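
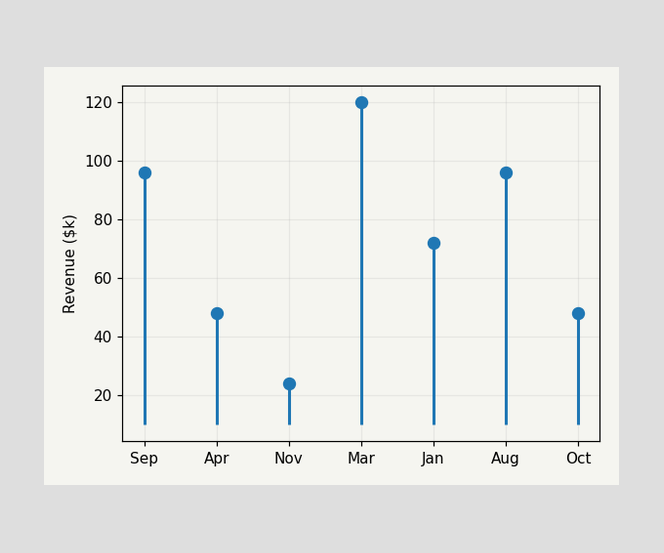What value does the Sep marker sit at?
The Sep marker sits at $96k.

$96k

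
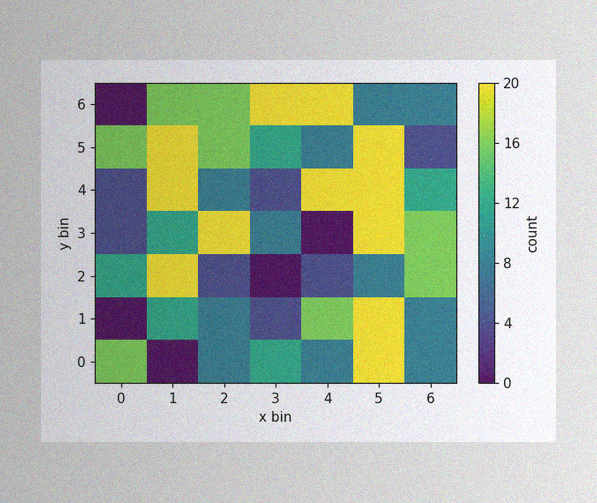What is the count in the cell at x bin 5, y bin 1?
20

The image has some photo noise and uneven lighting. Matching the cell (5, 1) against the colorbar gives 20.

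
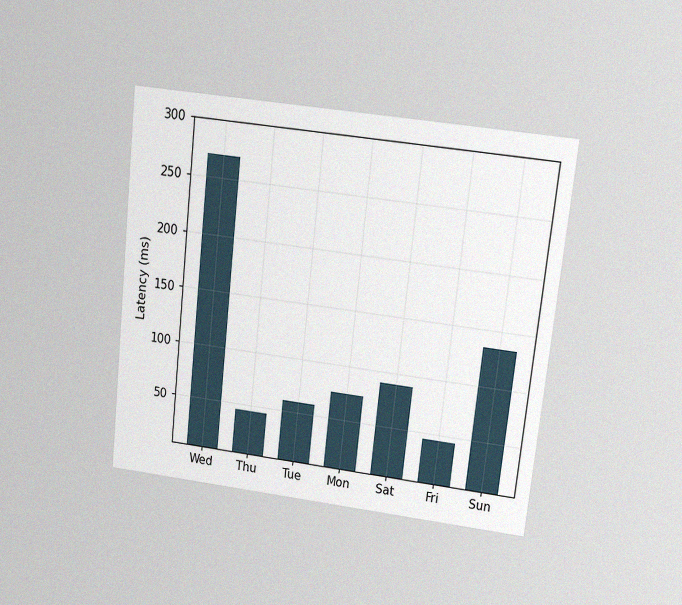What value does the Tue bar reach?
The chart is tilted about 6° clockwise and viewed at a slight angle, with some photo noise. Reading along the chart's y-axis, the Tue bar reaches 60ms.

60ms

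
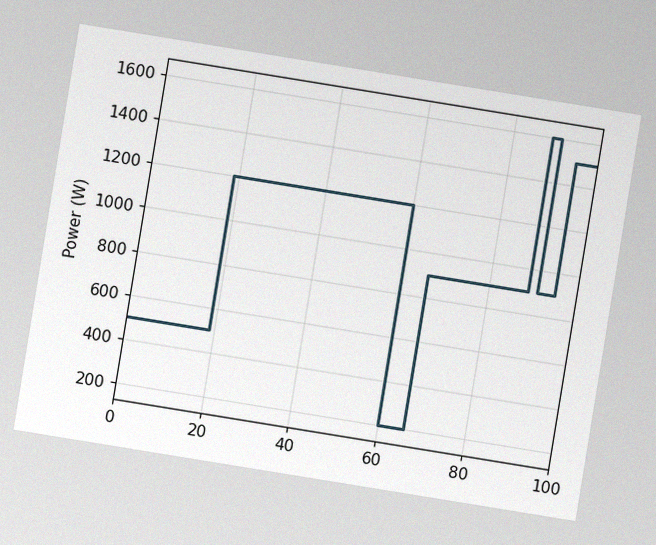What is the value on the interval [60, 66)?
The chart is tilted about 9° clockwise, with some photo noise. On [60, 66) the step sits at 200W.

200W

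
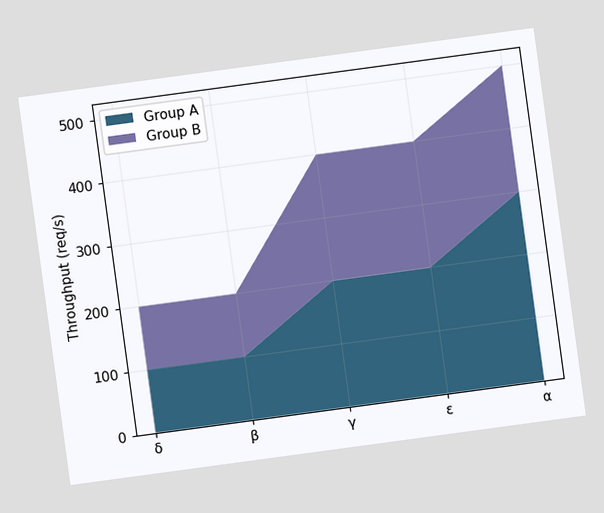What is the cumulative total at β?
200req/s

The chart is tilted about 8° counter-clockwise. The stacked total at β reaches 200req/s.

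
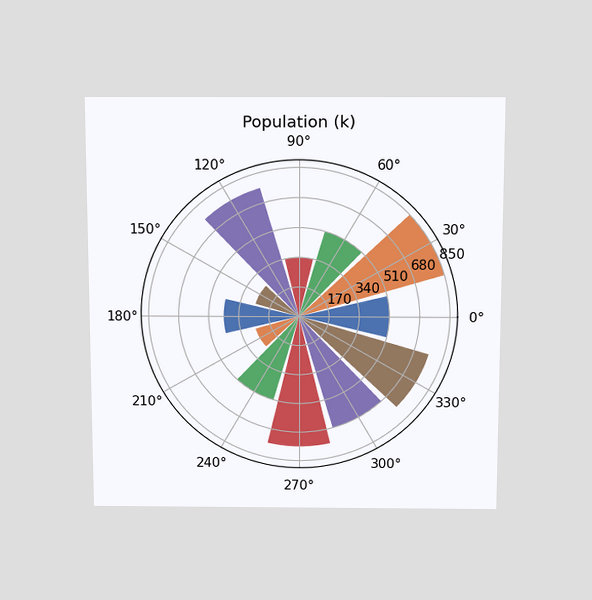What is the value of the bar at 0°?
510k

The chart is viewed slightly from above. The bar at 0° reaches 510k on the radial axis.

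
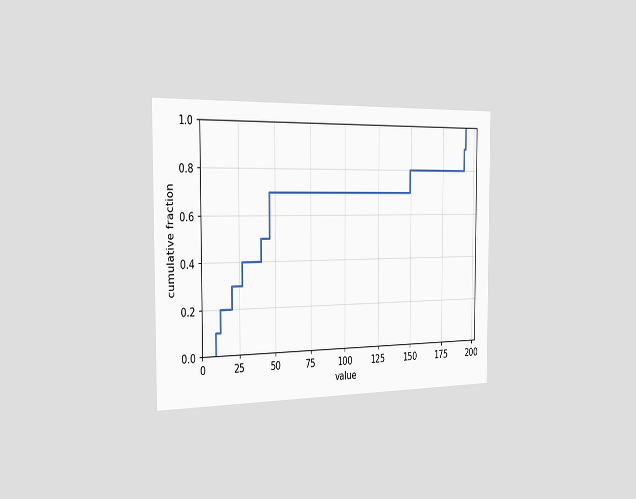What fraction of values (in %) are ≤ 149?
The chart is viewed slightly from the left. At x=149 the ECDF step is at 80%.

80%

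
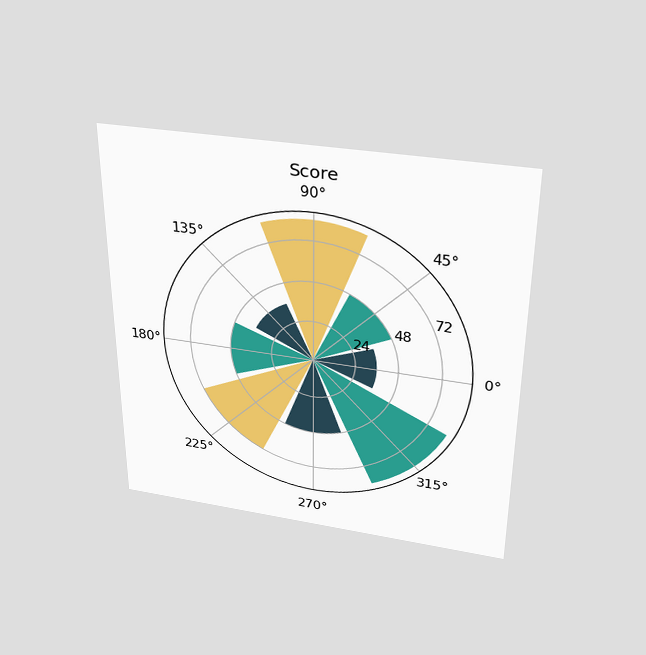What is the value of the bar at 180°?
48

The chart is viewed slightly from above. The bar at 180° reaches 48 on the radial axis.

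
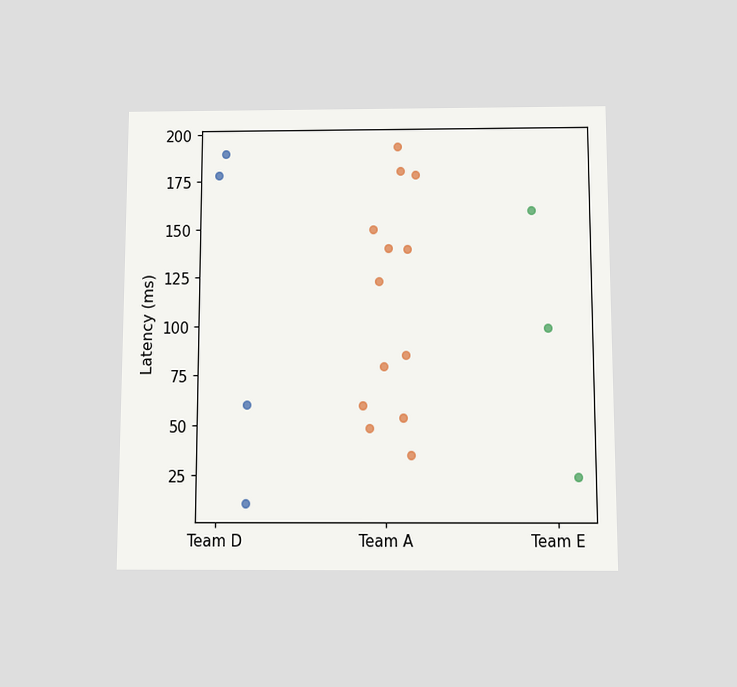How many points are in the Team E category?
The chart is viewed slightly from below. Counting the markers in the Team E column gives 3.

3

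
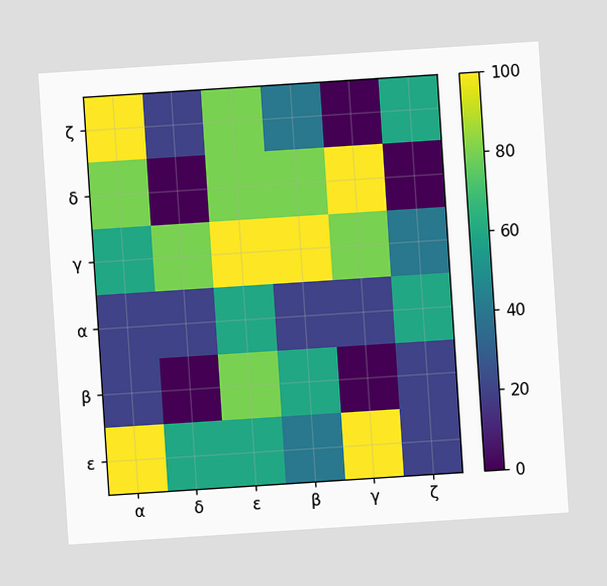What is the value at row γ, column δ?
80

The chart is tilted about 4° counter-clockwise. Matching cell (γ, δ) against the colorbar gives 80.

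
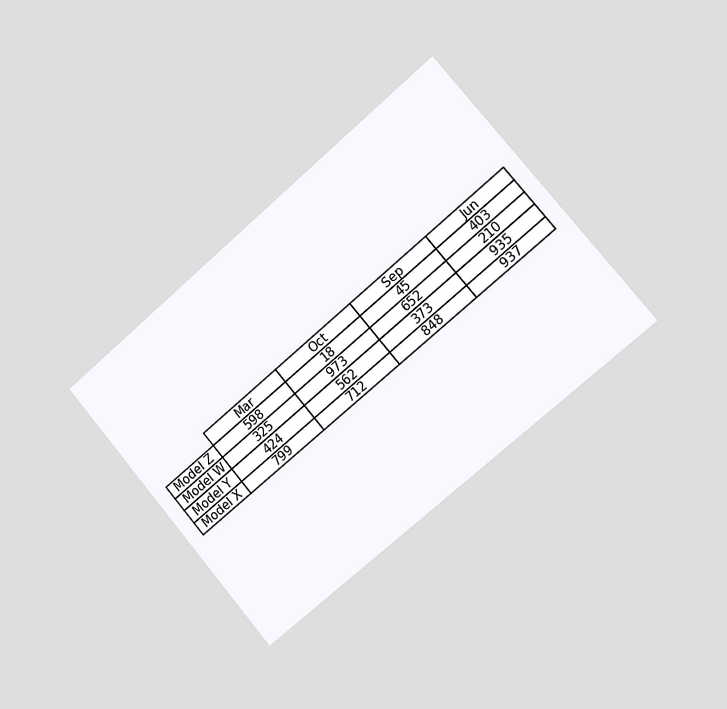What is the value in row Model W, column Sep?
The chart is tilted about 40° counter-clockwise and viewed slightly from the right. The (Model W, Sep) cell reads 652.

652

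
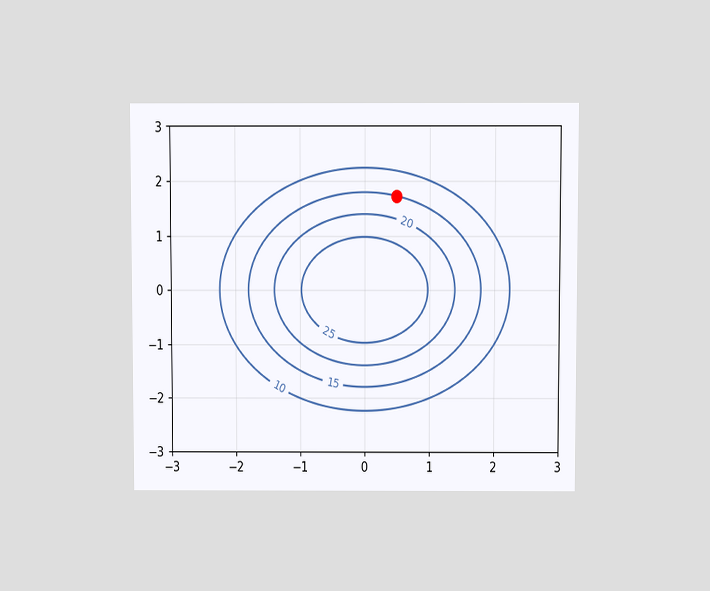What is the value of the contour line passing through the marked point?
The chart is viewed slightly from above. The marked point sits on the contour labelled 15.

15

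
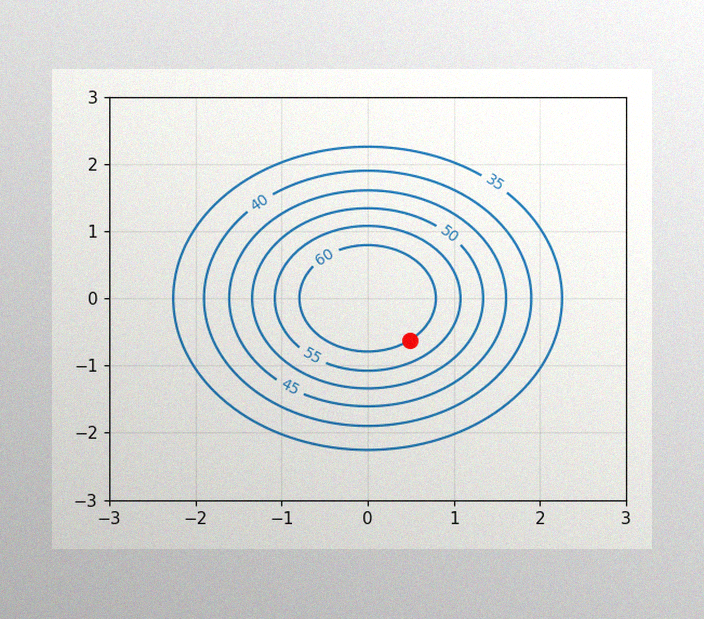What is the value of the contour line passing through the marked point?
The image has some photo noise and uneven lighting. The marked point sits on the contour labelled 60.

60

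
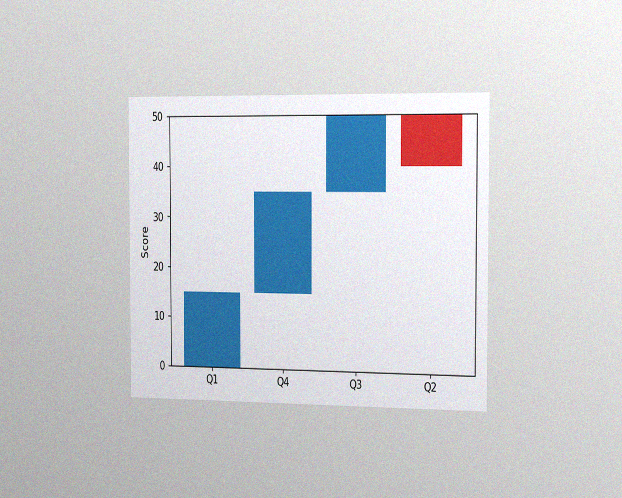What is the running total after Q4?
The chart is viewed slightly from the right, with some photo noise. After Q4 the running total reaches 35.

35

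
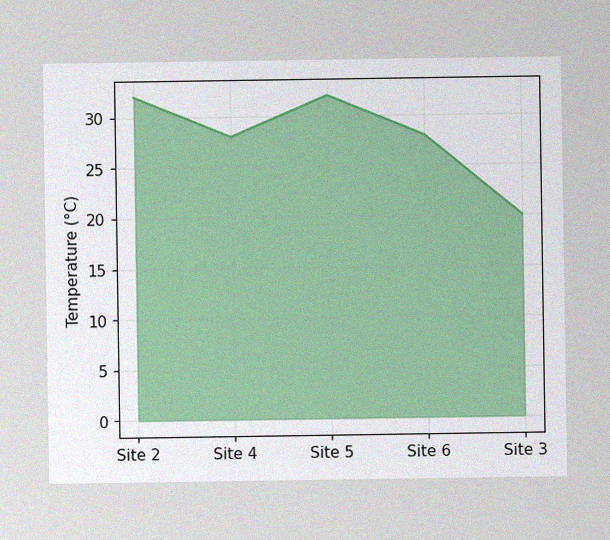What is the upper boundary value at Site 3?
20°C

The image has some photo noise and uneven lighting. At Site 3 the upper boundary is at 20°C.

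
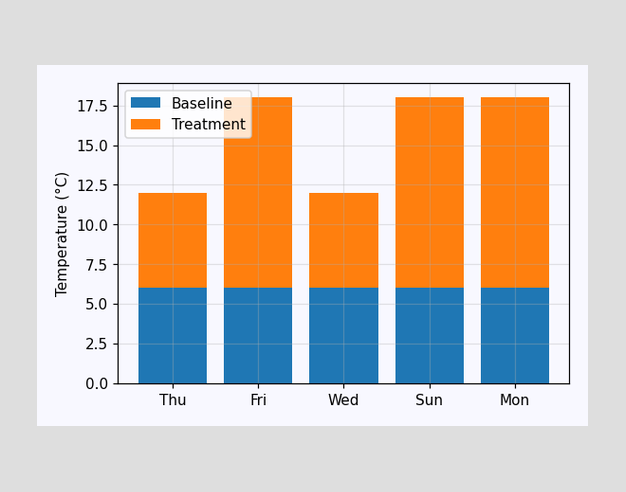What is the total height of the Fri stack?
18°C

The Fri stack's top reaches 18°C on the y-axis.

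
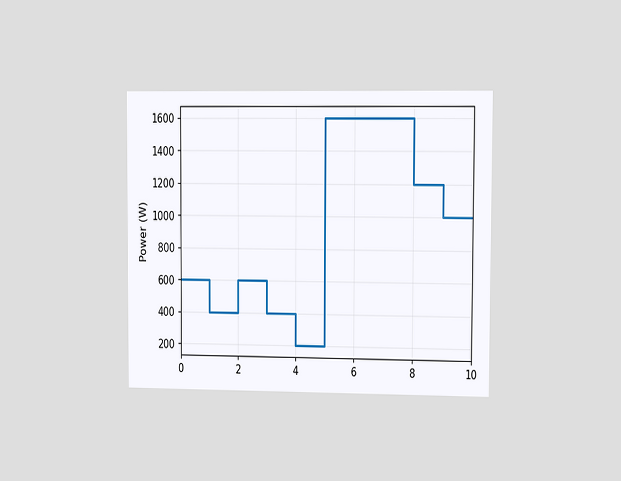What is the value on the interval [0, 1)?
The chart is viewed slightly from the right. On [0, 1) the step sits at 600W.

600W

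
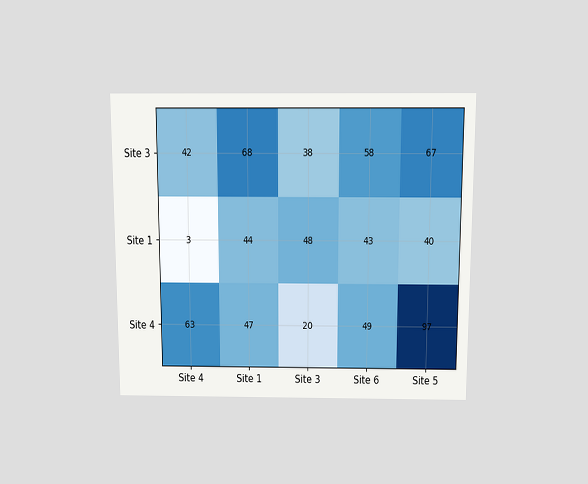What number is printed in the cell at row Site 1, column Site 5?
The chart is viewed slightly from above. The (Site 1, Site 5) cell reads 40.

40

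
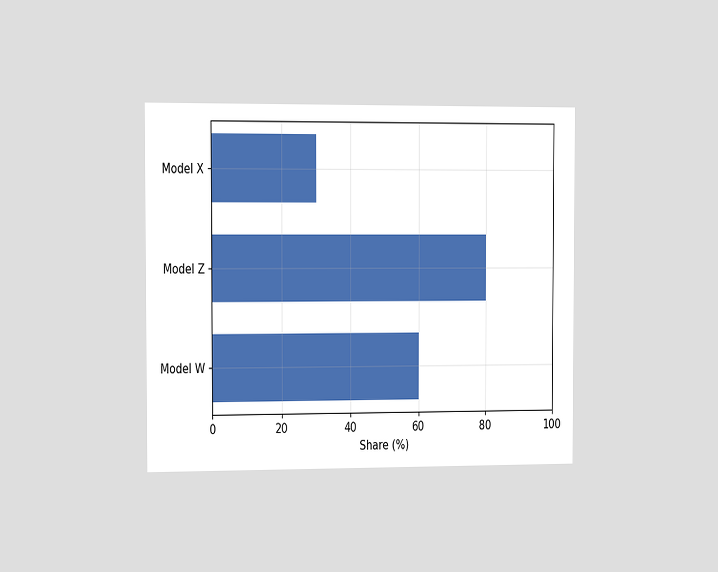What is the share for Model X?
The chart is viewed slightly from the left. Reading along the chart's x-axis, the Model X bar reaches 30%.

30%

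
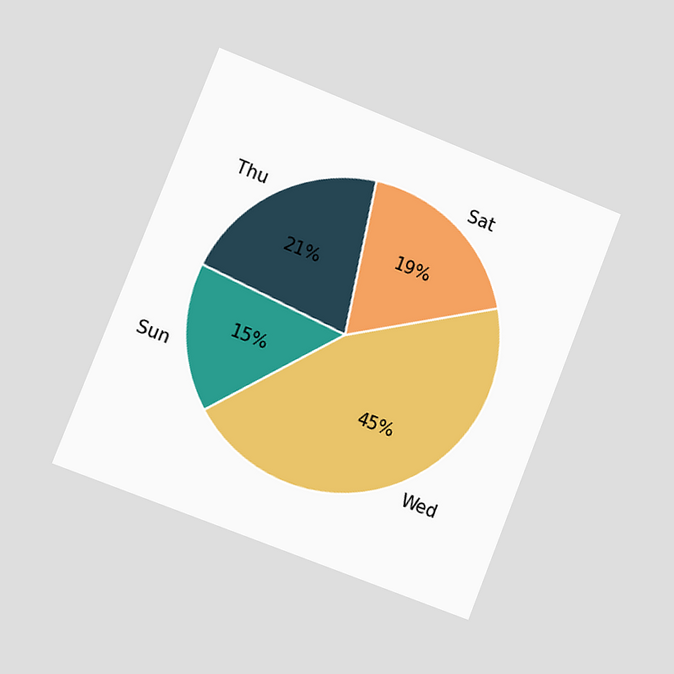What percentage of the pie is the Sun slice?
15%

The chart is tilted about 21° clockwise and viewed slightly from the left. The Sun slice takes up 15% of the pie.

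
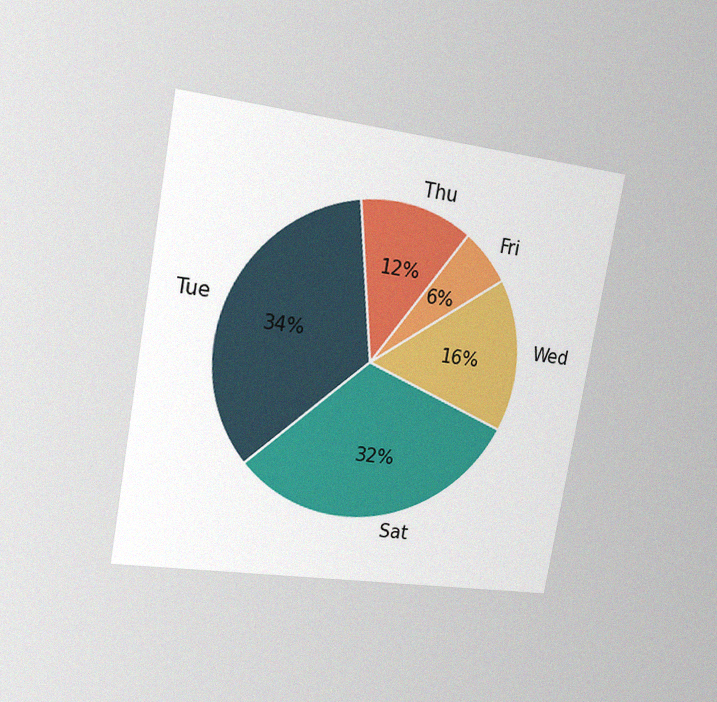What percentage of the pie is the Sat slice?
The chart is tilted about 10° clockwise and viewed slightly from the left, with some photo noise. The Sat slice takes up 32% of the pie.

32%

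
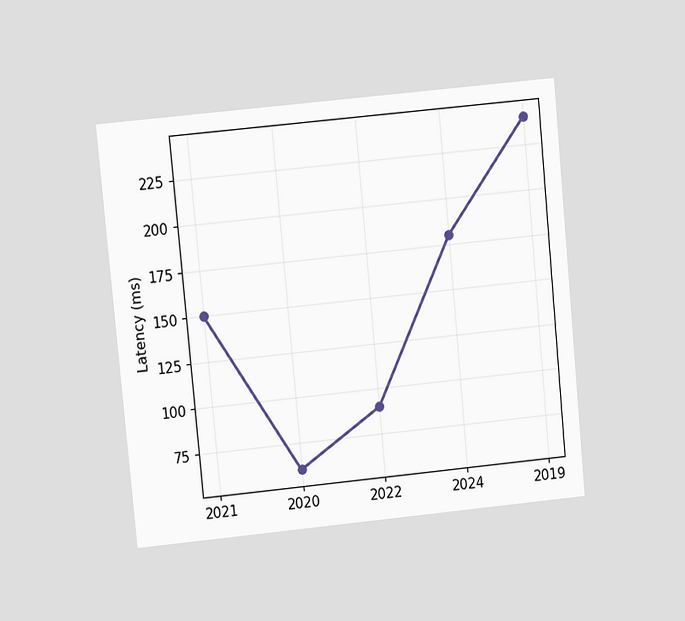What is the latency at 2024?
180ms

The chart is tilted about 5° counter-clockwise and viewed at a slight angle. At 2024, the line is at 180ms.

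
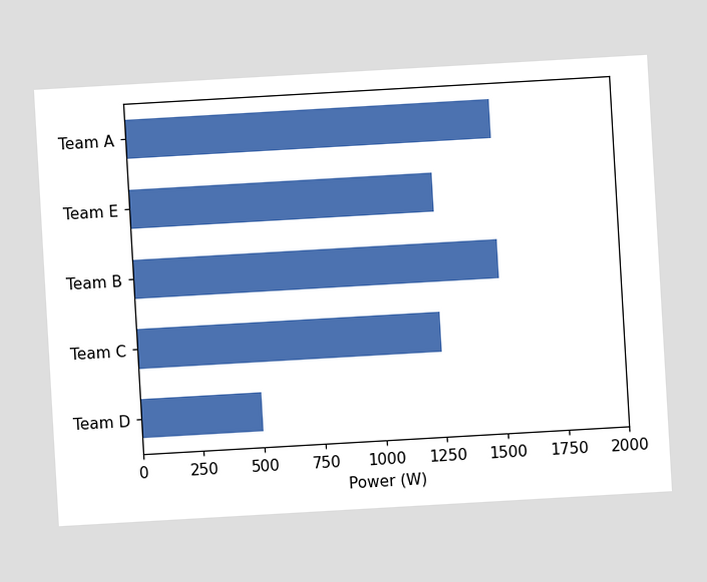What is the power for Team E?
1250W

The chart is tilted about 3° counter-clockwise. Reading along the chart's x-axis, the Team E bar reaches 1250W.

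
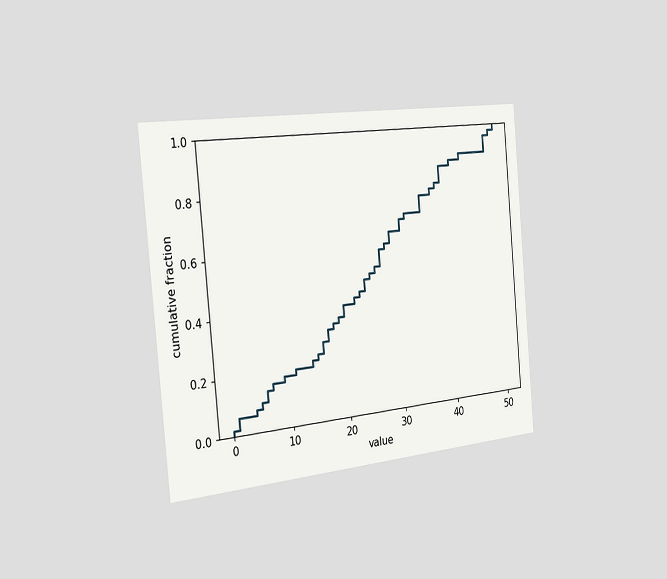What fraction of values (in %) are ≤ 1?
The chart is tilted about 5° counter-clockwise and viewed slightly from the left. At x=1 the ECDF step is at 6%.

6%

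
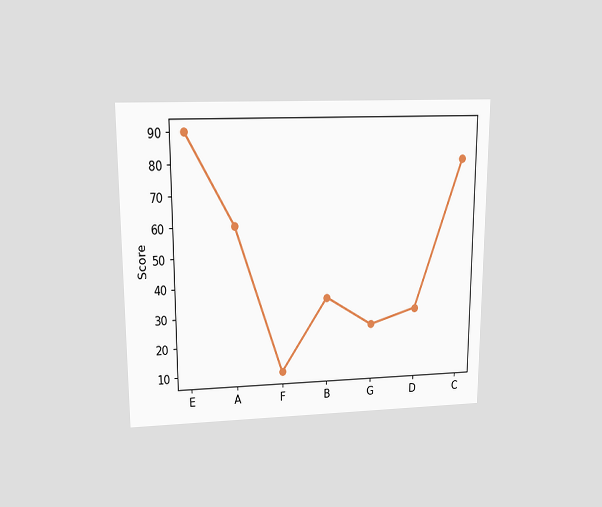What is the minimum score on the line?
The chart is viewed slightly from above. The lowest point is at F, and reading across to the y-axis gives 10.

10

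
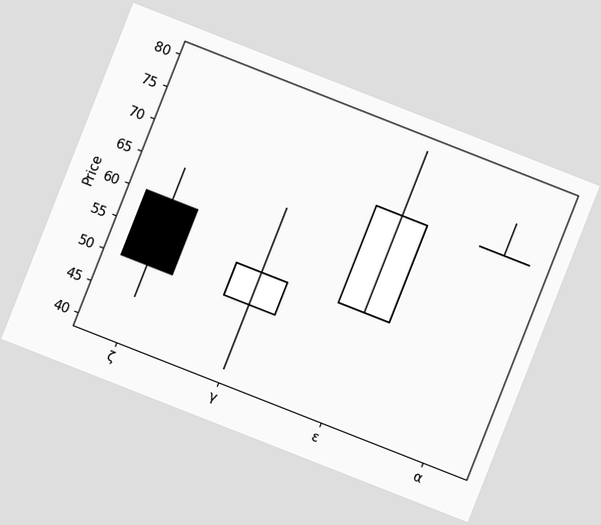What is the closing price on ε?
70

The chart is tilted about 21° clockwise. The ε candle closes at 70.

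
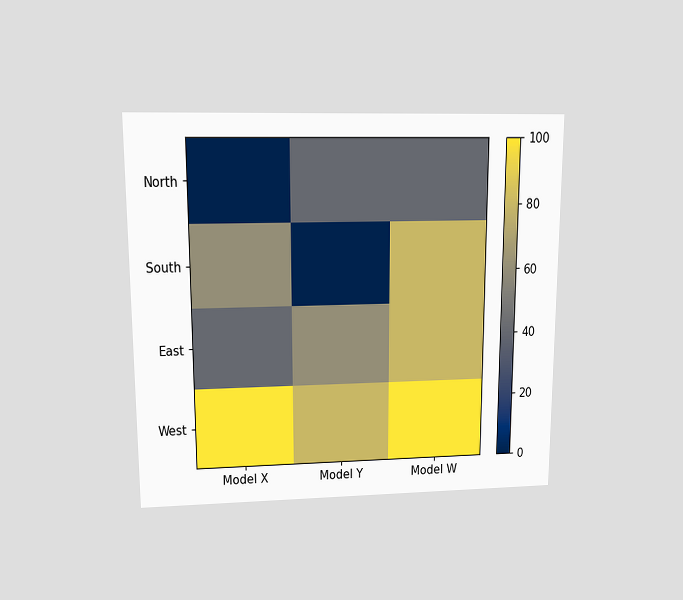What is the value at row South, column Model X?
The chart is viewed at a slight angle. Matching cell (South, Model X) against the colorbar gives 60.

60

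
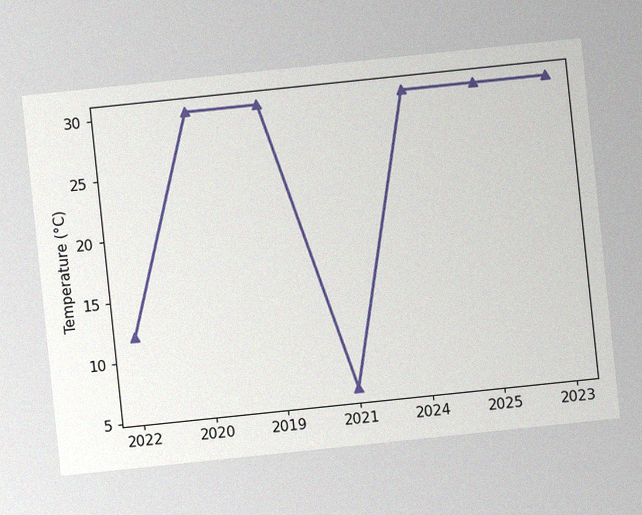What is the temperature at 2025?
30°C

The chart is tilted about 6° counter-clockwise, with some photo noise. At 2025, the line is at 30°C.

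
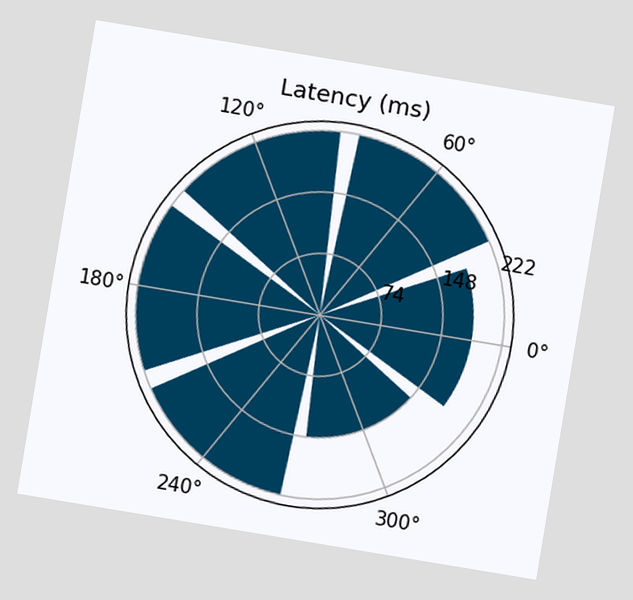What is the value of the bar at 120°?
The chart is tilted about 9° clockwise. The bar at 120° reaches 222ms on the radial axis.

222ms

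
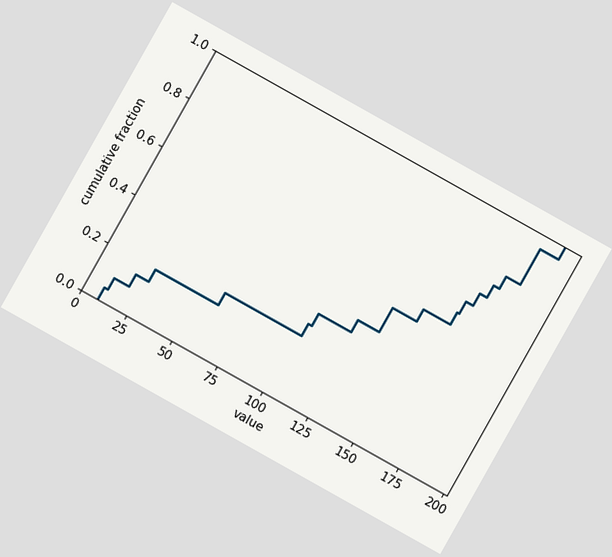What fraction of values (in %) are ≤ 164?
65%

The chart is tilted about 29° clockwise. At x=164 the ECDF step is at 65%.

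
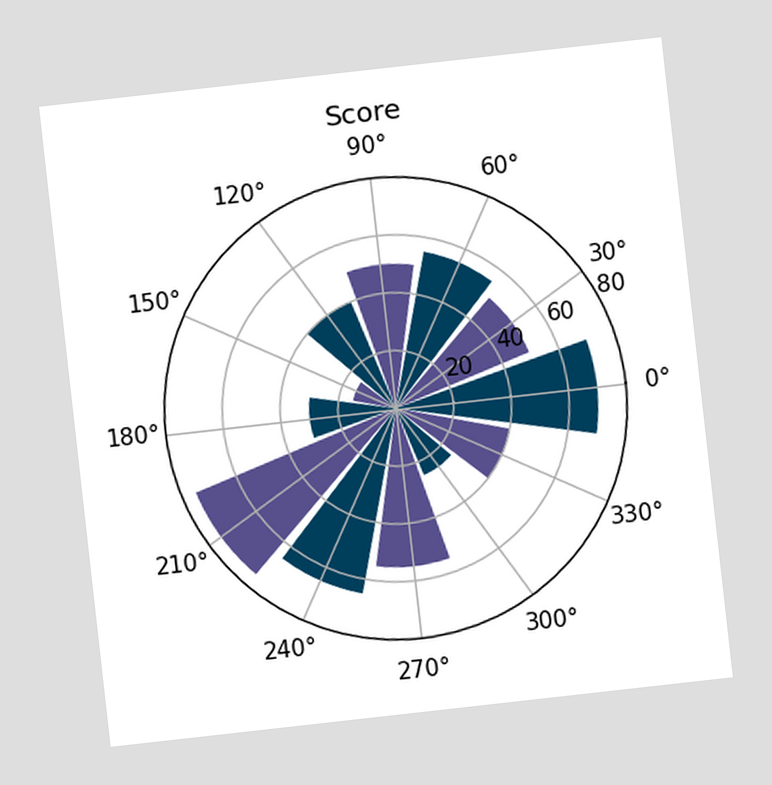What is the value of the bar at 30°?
50

The chart is tilted about 6° counter-clockwise. The bar at 30° reaches 50 on the radial axis.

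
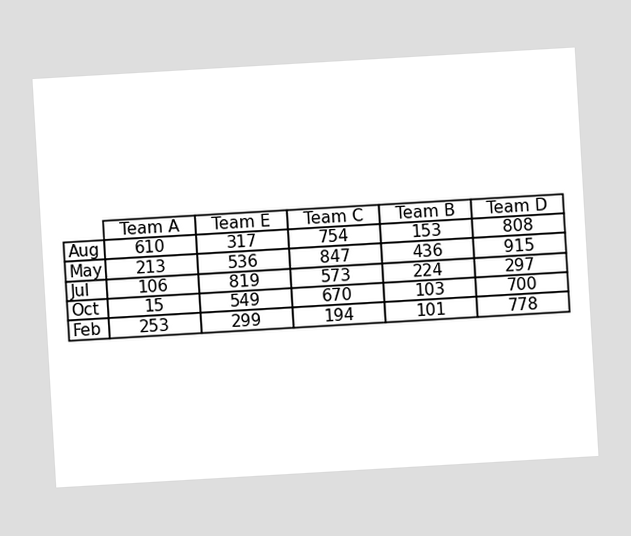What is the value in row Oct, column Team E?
549

The chart is tilted about 3° counter-clockwise. The (Oct, Team E) cell reads 549.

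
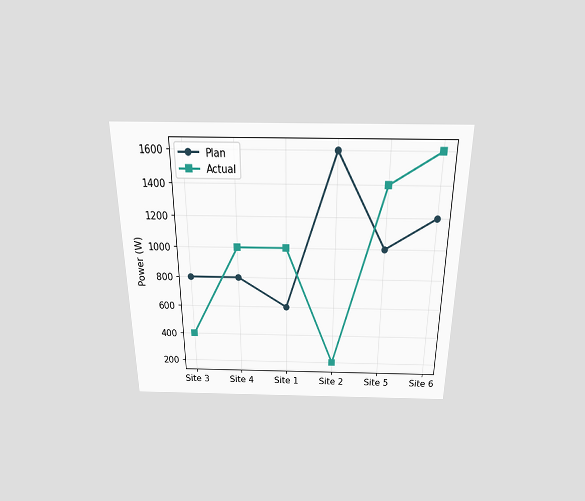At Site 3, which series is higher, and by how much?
The chart is viewed slightly from above. At Site 3, Plan sits above the other line by 400W.

Plan, by 400W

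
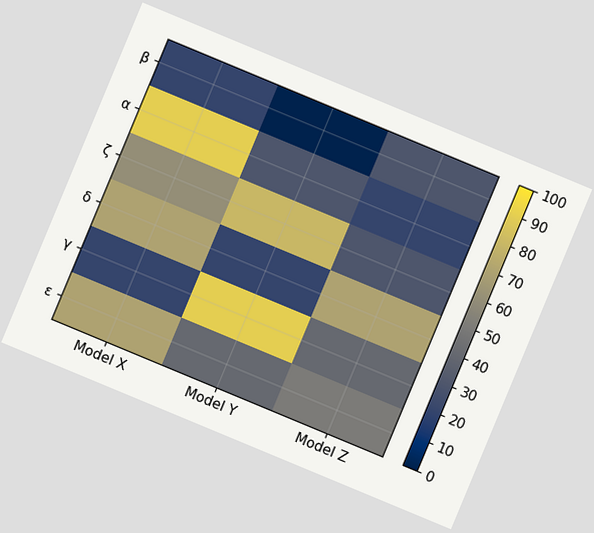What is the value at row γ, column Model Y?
90

The chart is tilted about 23° clockwise. Matching cell (γ, Model Y) against the colorbar gives 90.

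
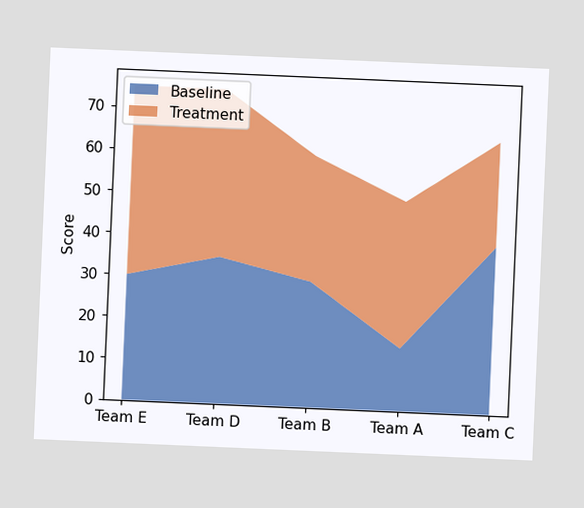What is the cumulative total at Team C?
The chart is tilted about 2° clockwise. The stacked total at Team C reaches 65.

65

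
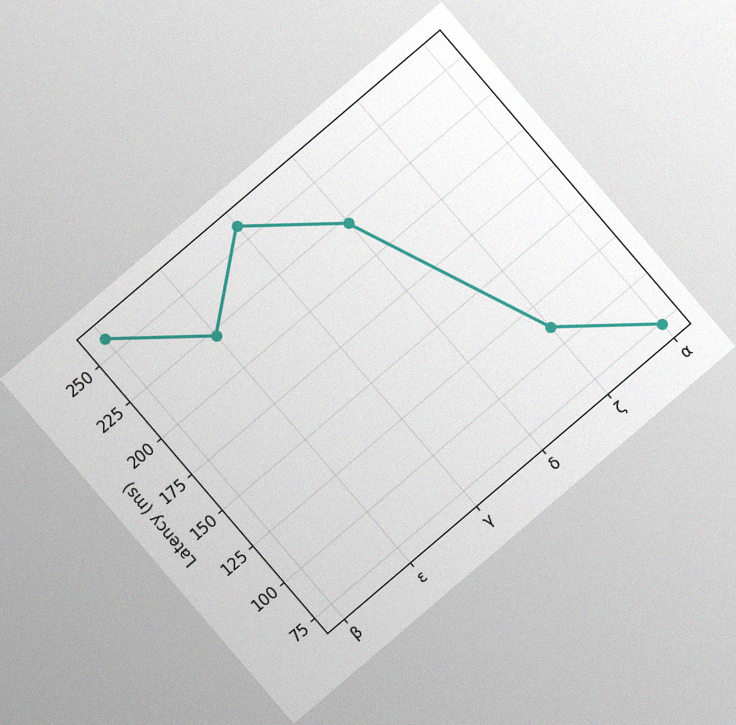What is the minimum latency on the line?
74ms

The chart is tilted about 40° counter-clockwise, with some photo noise. The lowest point is at α, and reading across to the y-axis gives 74ms.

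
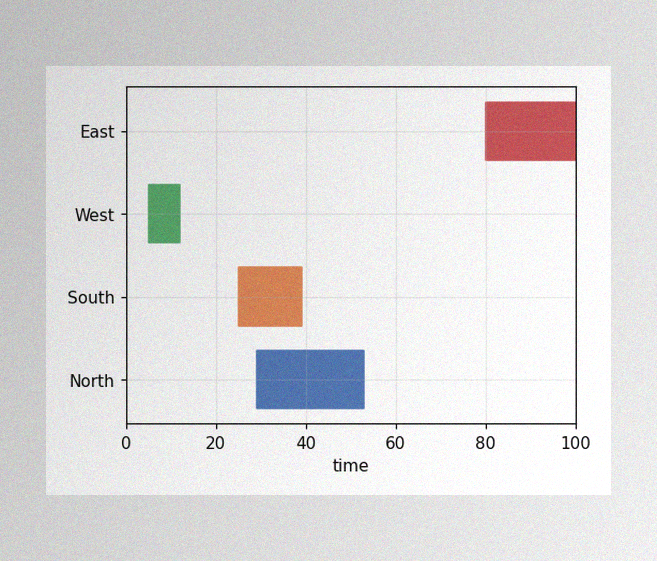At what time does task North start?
29

The image has some photo noise and uneven lighting. The North bar begins at t=29.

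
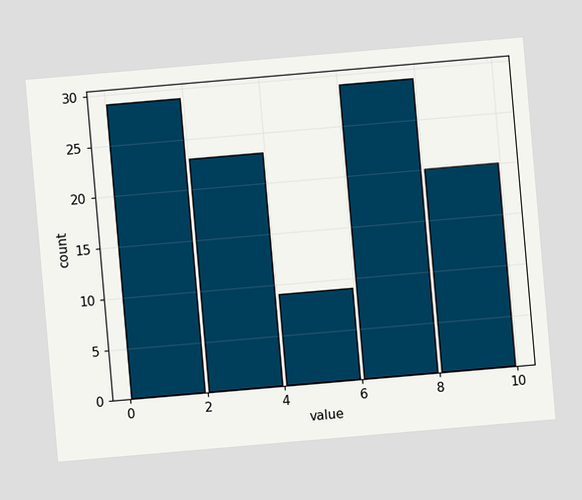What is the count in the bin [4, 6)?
The chart is tilted about 5° counter-clockwise. The [4, 6) bin has height 9.

9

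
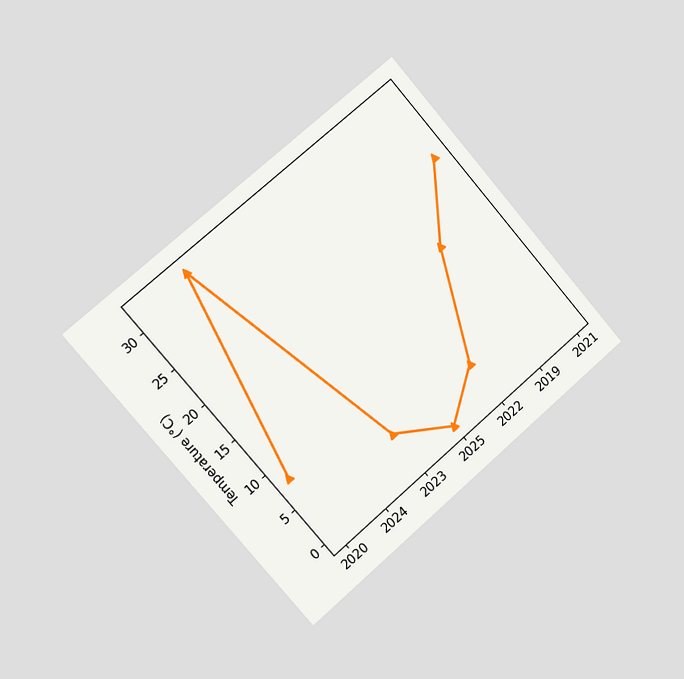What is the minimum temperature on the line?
0°C

The chart is tilted about 41° counter-clockwise and viewed slightly from the left. The lowest point is at 2025, and reading across to the y-axis gives 0°C.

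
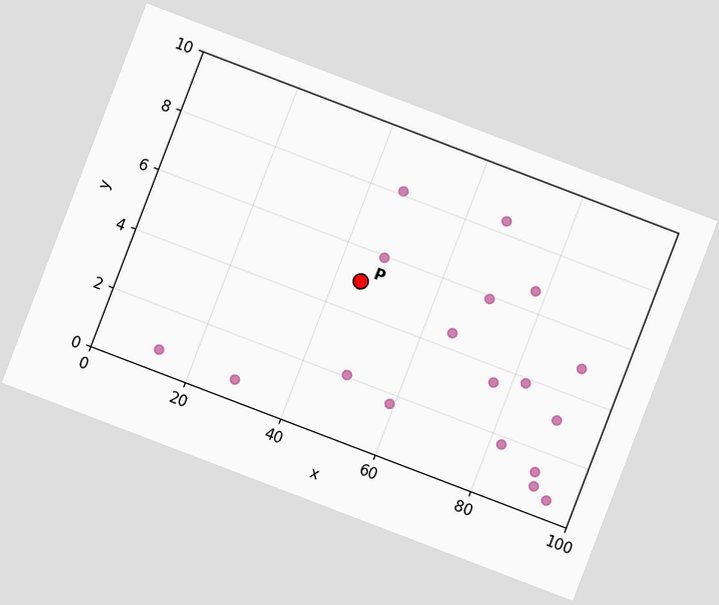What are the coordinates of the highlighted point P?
The chart is tilted about 21° clockwise. Following the gridlines from P to each axis, P sits at (45, 5).

(45, 5)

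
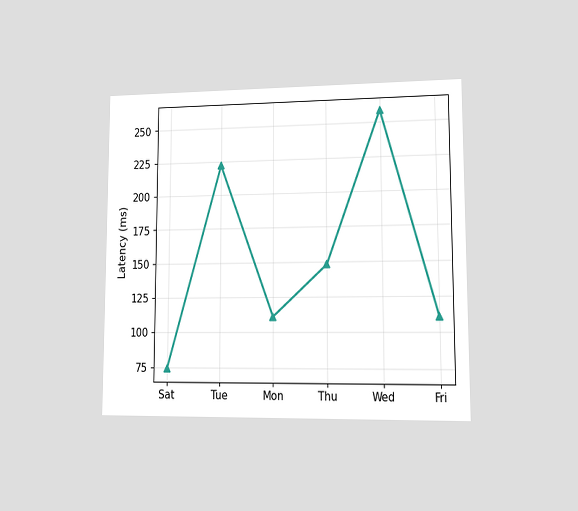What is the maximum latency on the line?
The chart is viewed at a slight angle. The highest point is at Wed, and reading across to the y-axis gives 259ms.

259ms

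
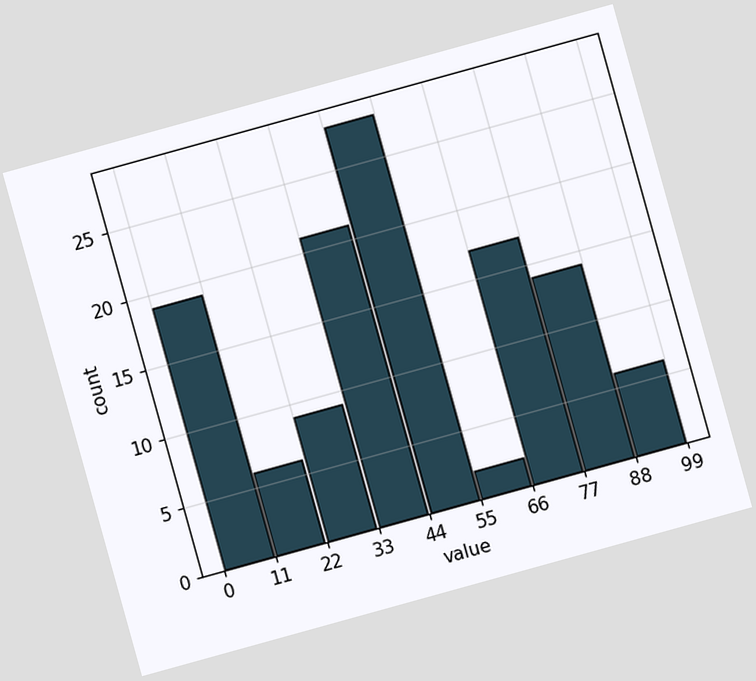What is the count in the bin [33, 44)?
21

The chart is tilted about 15° counter-clockwise. The [33, 44) bin has height 21.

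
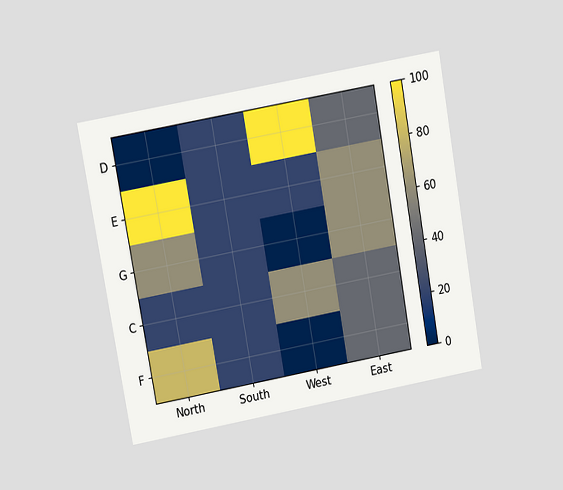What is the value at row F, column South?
The chart is tilted about 10° counter-clockwise and viewed at a slight angle. Matching cell (F, South) against the colorbar gives 20.

20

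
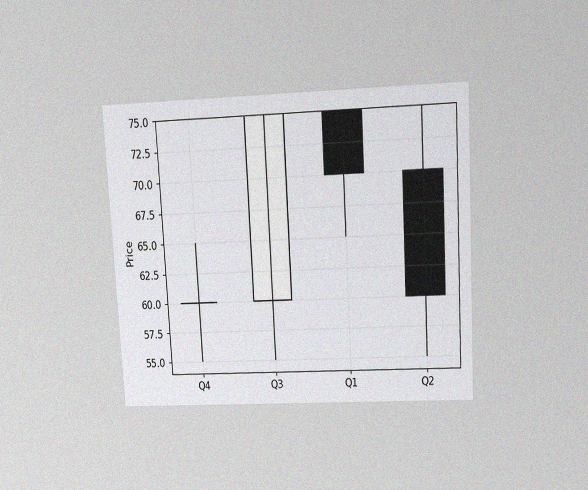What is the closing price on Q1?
The chart is tilted about 3° counter-clockwise and viewed slightly from above, with some photo noise. The Q1 candle closes at 70.

70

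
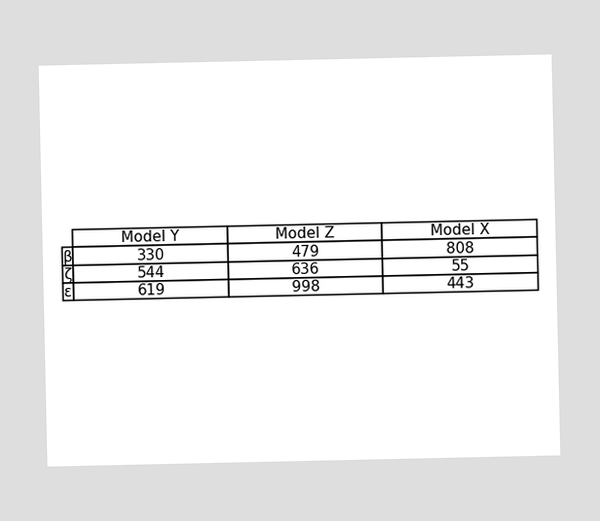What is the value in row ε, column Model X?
443

The (ε, Model X) cell reads 443.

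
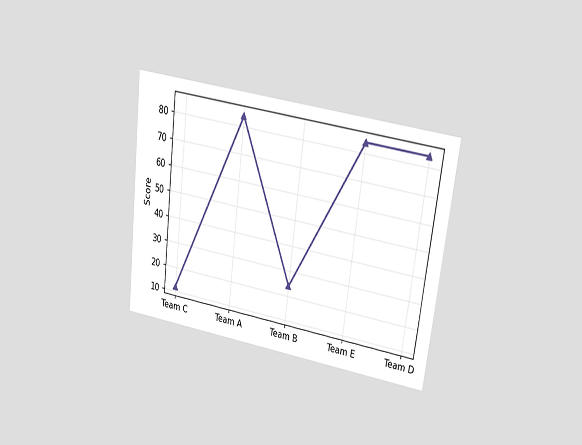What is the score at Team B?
24

The chart is tilted about 7° clockwise and viewed at a slight angle. At Team B, the line is at 24.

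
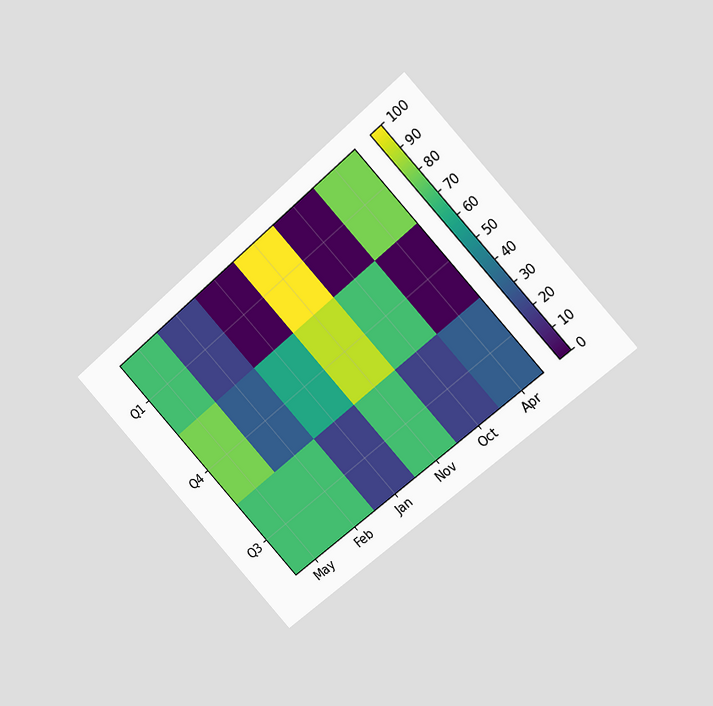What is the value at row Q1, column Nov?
The chart is tilted about 42° counter-clockwise and viewed at a slight angle. Matching cell (Q1, Nov) against the colorbar gives 100.

100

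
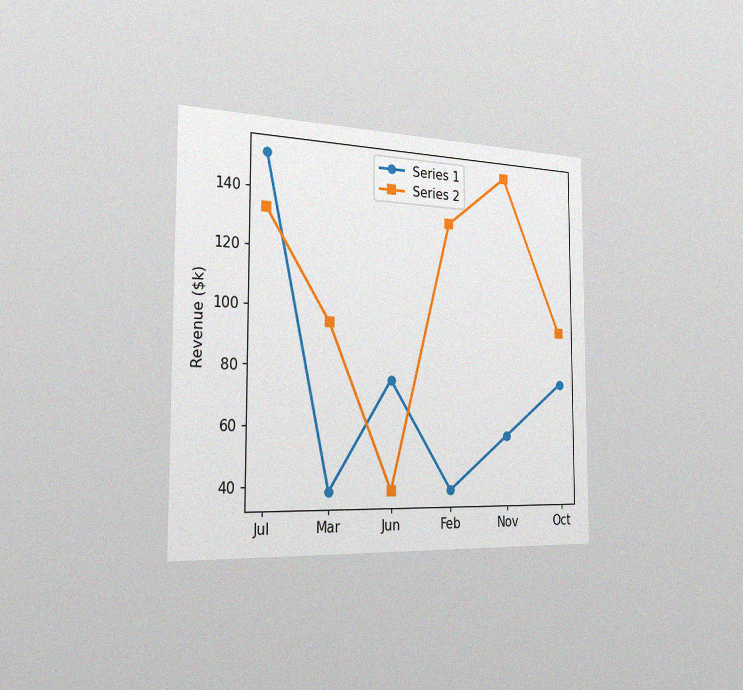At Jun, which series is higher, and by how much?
The chart is viewed slightly from the left, with some photo noise. At Jun, Series 1 sits above the other line by $38k.

Series 1, by $38k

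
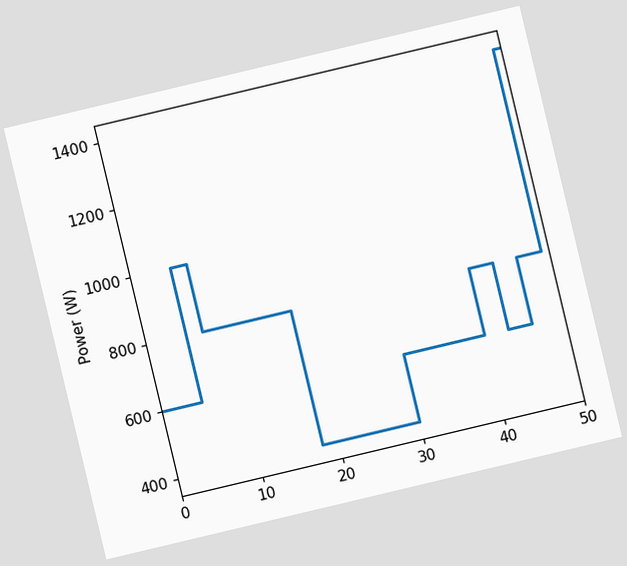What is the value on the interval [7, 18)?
The chart is tilted about 13° counter-clockwise. On [7, 18) the step sits at 800W.

800W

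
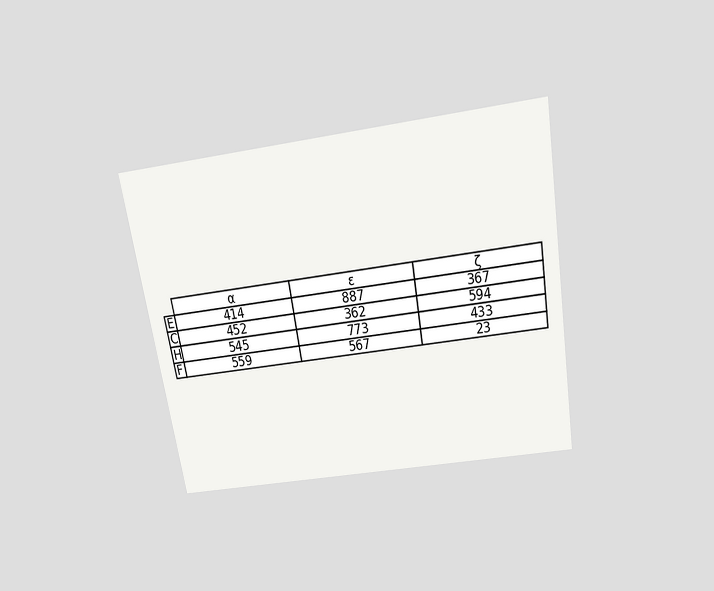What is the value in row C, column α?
452

The chart is tilted about 9° counter-clockwise and viewed slightly from above. The (C, α) cell reads 452.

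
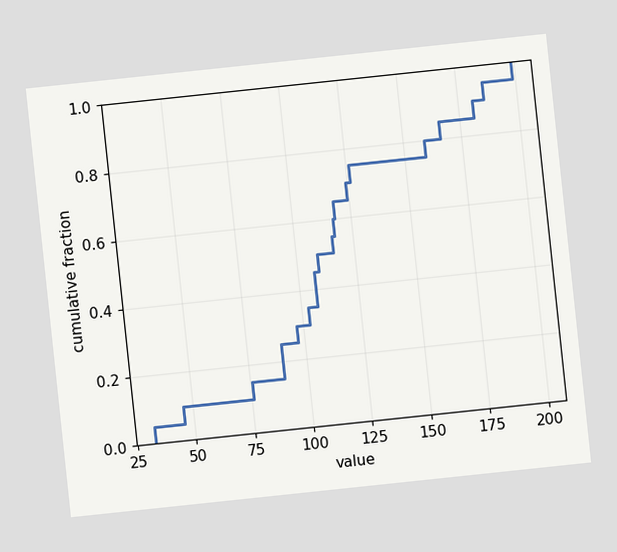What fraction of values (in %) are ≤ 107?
45%

The chart is tilted about 6° counter-clockwise. At x=107 the ECDF step is at 45%.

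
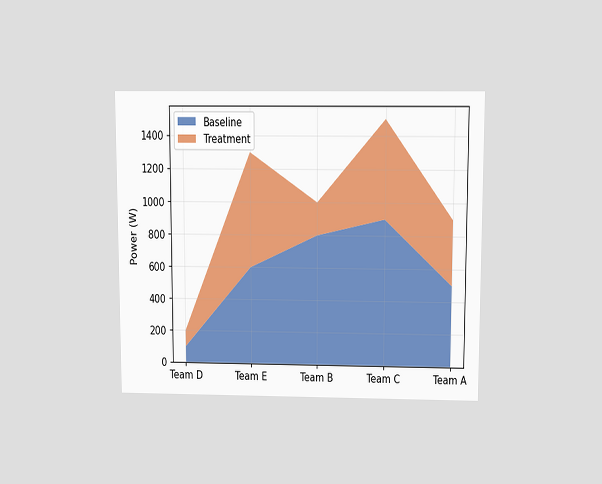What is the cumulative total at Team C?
The chart is viewed slightly from above. The stacked total at Team C reaches 1500W.

1500W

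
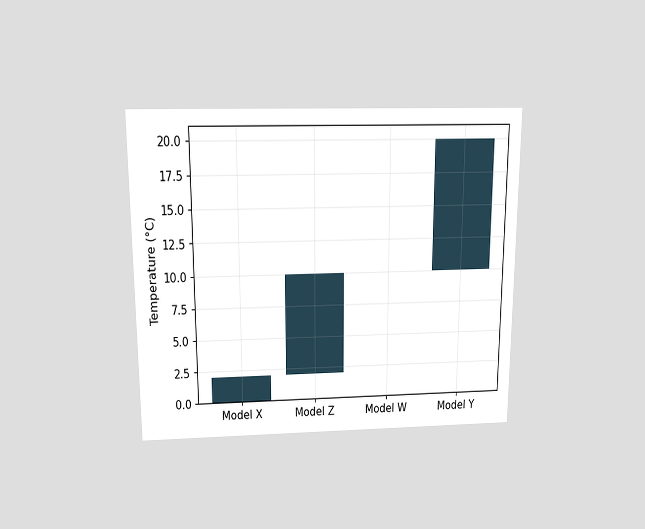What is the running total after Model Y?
20°C

The chart is viewed slightly from above. After Model Y the running total reaches 20°C.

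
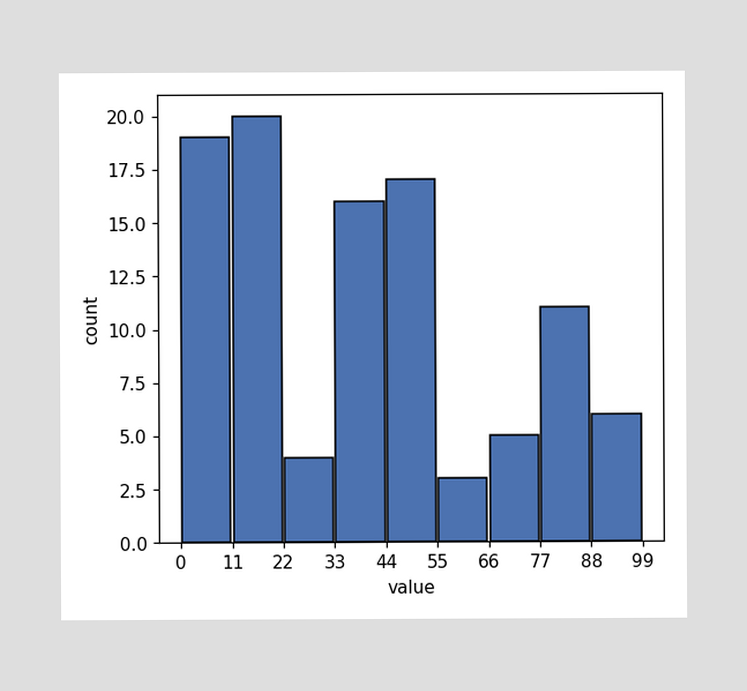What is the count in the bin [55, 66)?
The [55, 66) bin has height 3.

3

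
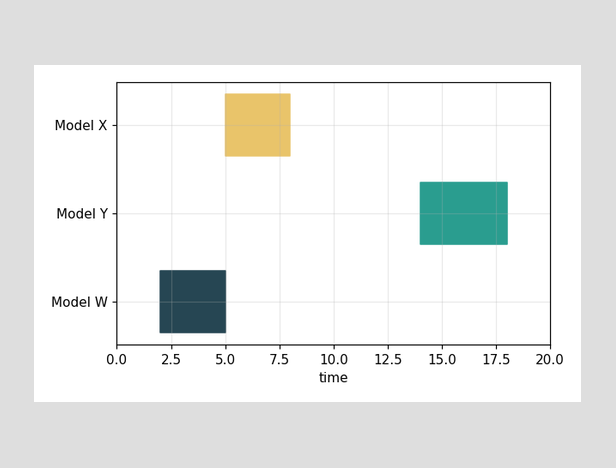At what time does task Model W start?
The Model W bar begins at t=2.

2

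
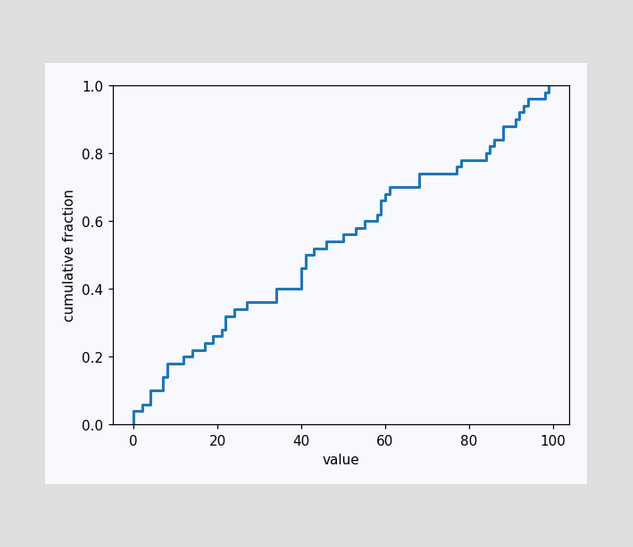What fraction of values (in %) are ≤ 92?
At x=92 the ECDF step is at 92%.

92%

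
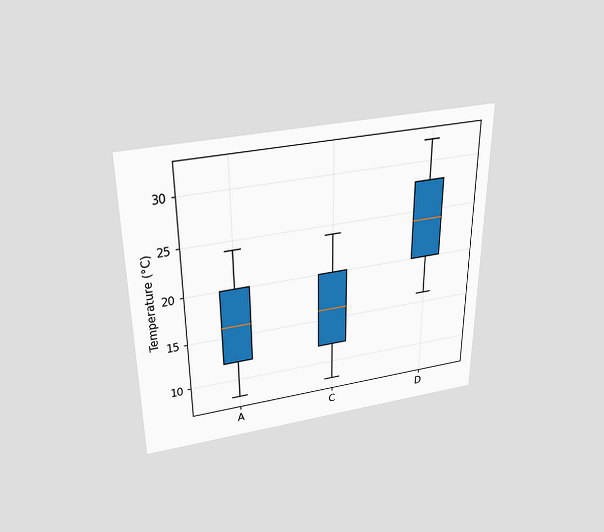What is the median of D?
24°C

The chart is viewed slightly from above. The median line in the D box sits at 24°C.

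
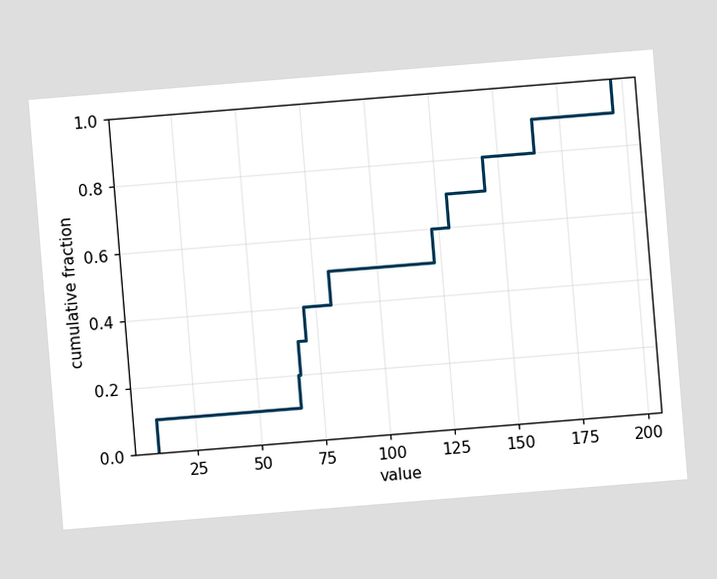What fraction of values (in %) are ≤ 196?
100%

The chart is tilted about 5° counter-clockwise. At x=196 the ECDF step is at 100%.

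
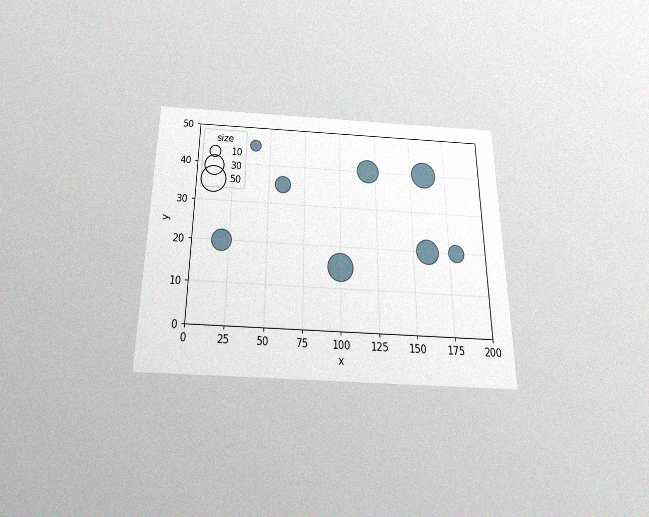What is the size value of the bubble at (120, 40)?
The chart is viewed slightly from below, with some photo noise. Matching the bubble at (120, 40) against the size legend gives 40.

40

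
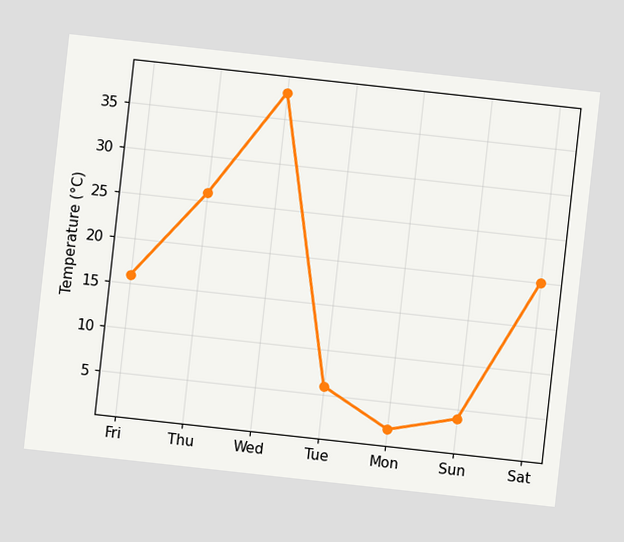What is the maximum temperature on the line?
38°C

The chart is tilted about 6° clockwise. The highest point is at Wed, and reading across to the y-axis gives 38°C.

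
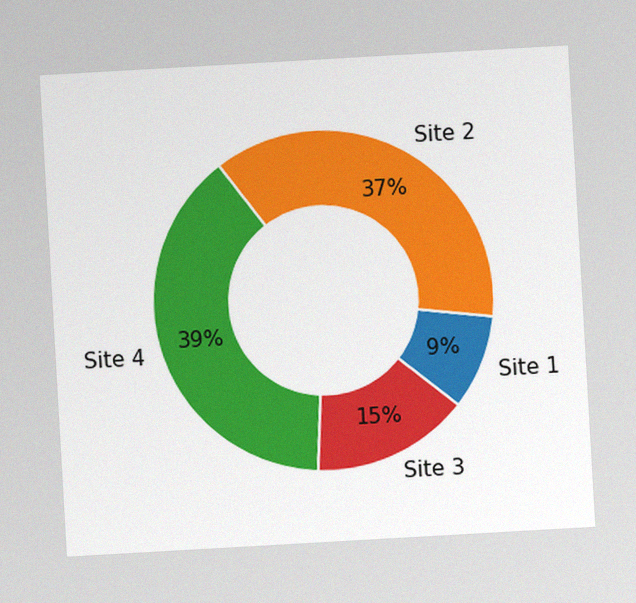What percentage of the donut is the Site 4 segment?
The chart is tilted about 3° counter-clockwise, with some photo noise. The Site 4 segment takes up 39% of the ring.

39%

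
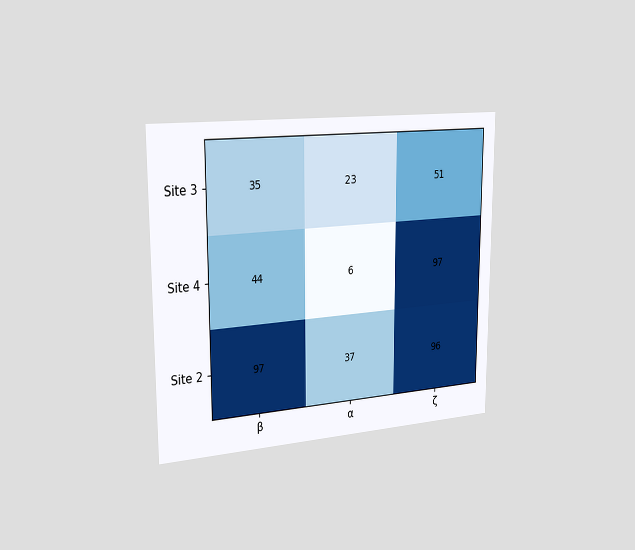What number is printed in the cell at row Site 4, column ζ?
97

The chart is viewed slightly from the left. The (Site 4, ζ) cell reads 97.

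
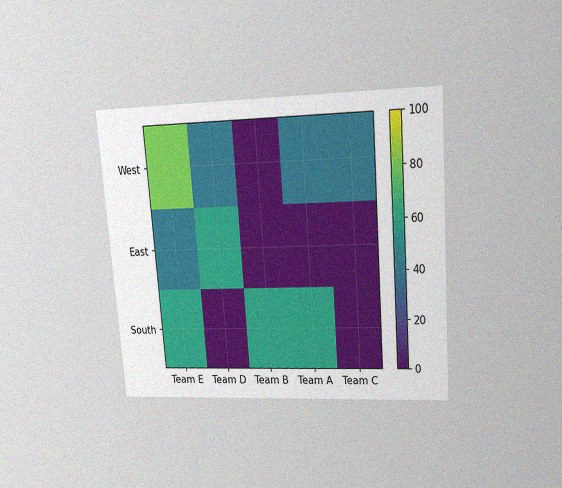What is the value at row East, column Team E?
40

The chart is tilted about 4° counter-clockwise and viewed at a slight angle, with some photo noise. Matching cell (East, Team E) against the colorbar gives 40.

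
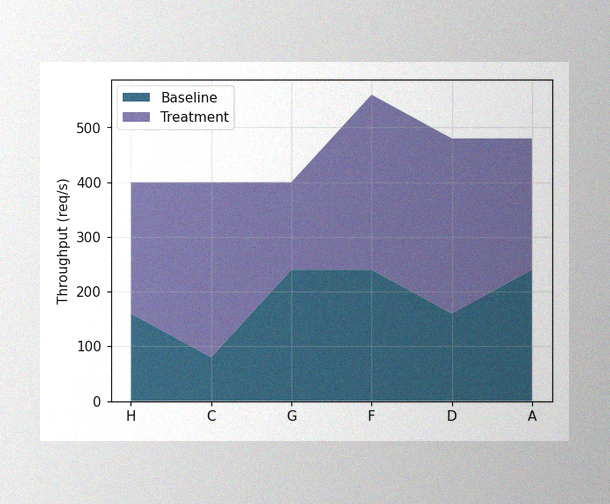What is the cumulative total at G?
The image has some photo noise and uneven lighting. The stacked total at G reaches 400req/s.

400req/s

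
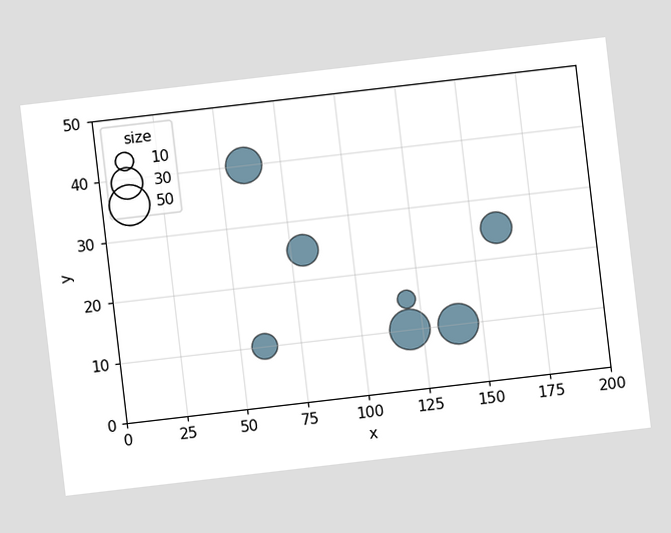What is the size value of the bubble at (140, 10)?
50

The chart is tilted about 7° counter-clockwise. Matching the bubble at (140, 10) against the size legend gives 50.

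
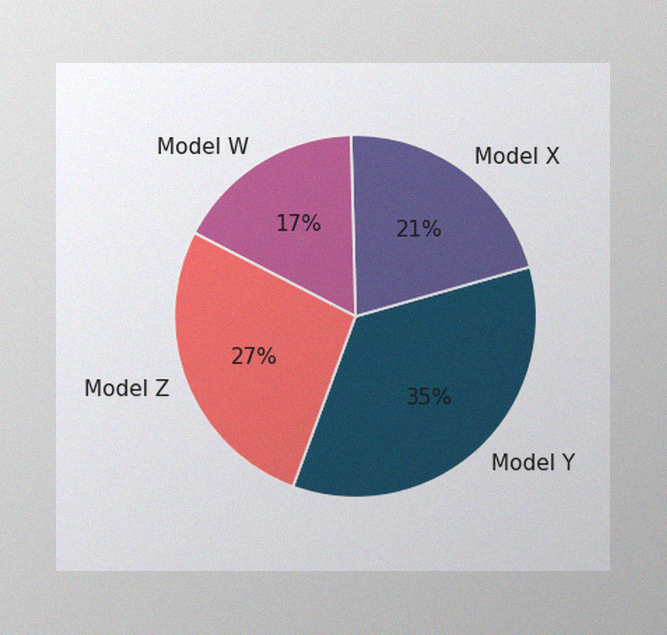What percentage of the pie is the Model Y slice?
The image has some photo noise and uneven lighting. The Model Y slice takes up 35% of the pie.

35%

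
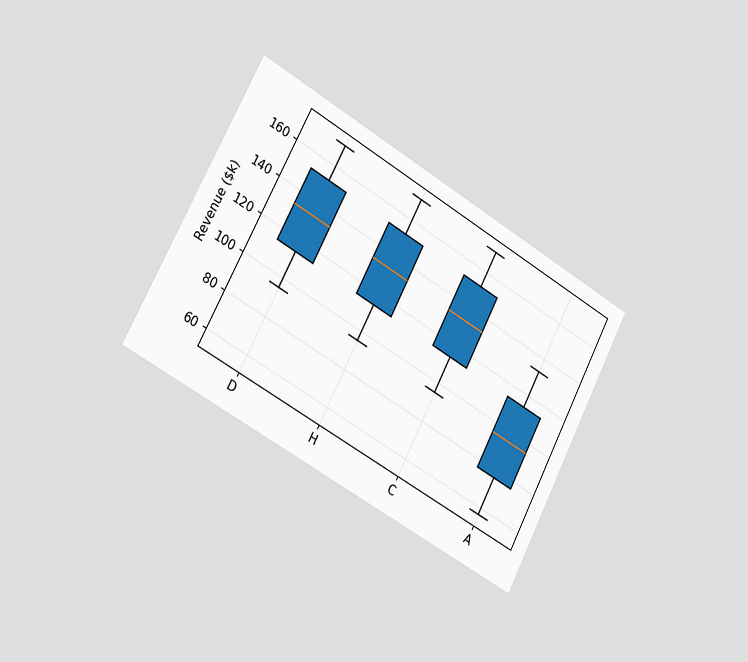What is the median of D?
The chart is tilted about 28° clockwise and viewed slightly from the left. The median line in the D box sits at $133k.

$133k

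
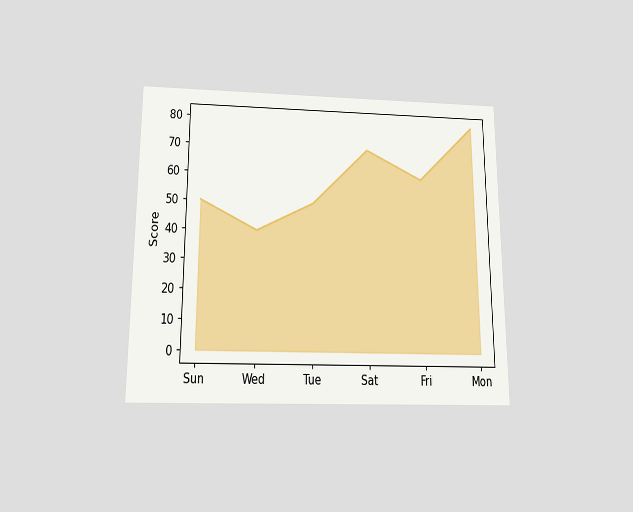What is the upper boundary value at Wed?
The chart is viewed slightly from below. At Wed the upper boundary is at 40.

40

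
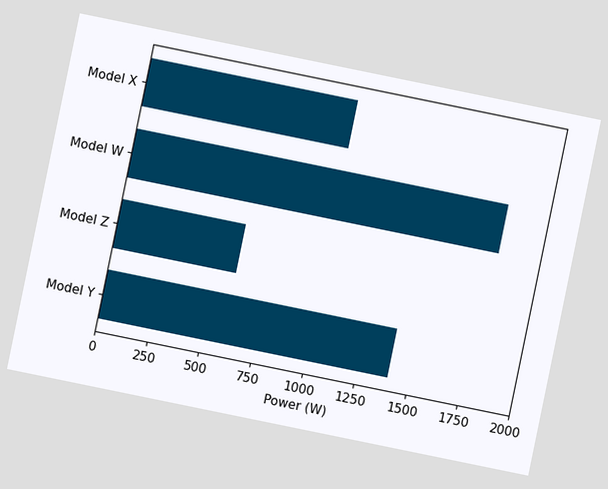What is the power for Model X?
1000W

The chart is tilted about 12° clockwise. Reading along the chart's x-axis, the Model X bar reaches 1000W.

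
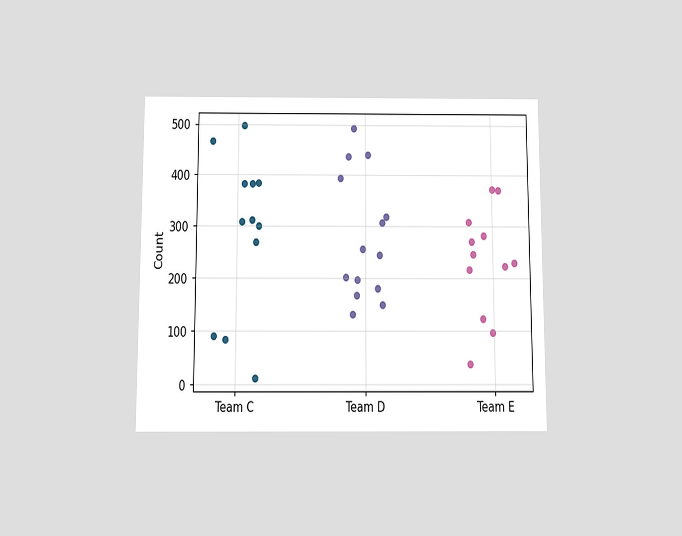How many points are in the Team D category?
The chart is viewed slightly from below. Counting the markers in the Team D column gives 14.

14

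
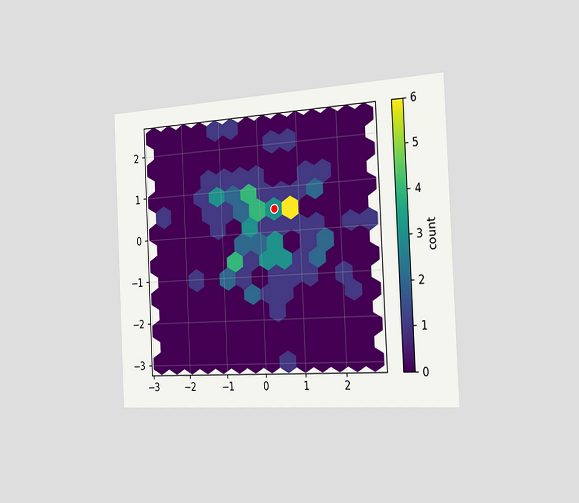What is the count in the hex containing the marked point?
The chart is tilted about 3° counter-clockwise and viewed slightly from the right. The marked hex reads 3 on the colorbar.

3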